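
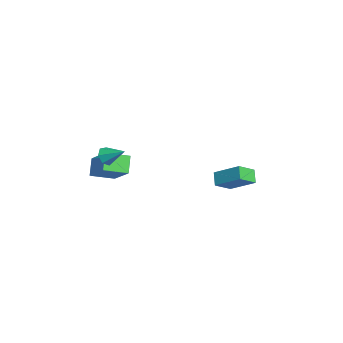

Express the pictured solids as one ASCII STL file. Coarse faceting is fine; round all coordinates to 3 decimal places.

solid 
facet normal -0.730 0.084 0.678
outer loop
vertex -3.486 1.889 -0.088
vertex -2.593 2.94 0.743
vertex -3.953 2.77 -0.7
endloop
endfacet
facet normal -0.555 -0.653 -0.516
outer loop
vertex -3.347 2.7 -1.263
vertex -3.486 1.889 -0.088
vertex -3.953 2.77 -0.7
endloop
endfacet
facet normal -0.730 0.083 0.678
outer loop
vertex -3.953 2.77 -0.7
vertex -2.593 2.94 0.743
vertex -3.061 3.821 0.131
endloop
endfacet
facet normal -0.399 0.753 -0.523
outer loop
vertex -3.061 3.821 0.131
vertex -3.347 2.7 -1.263
vertex -3.953 2.77 -0.7
endloop
endfacet
facet normal 0.399 -0.753 0.523
outer loop
vertex -3.486 1.889 -0.088
vertex -1.987 2.87 0.18
vertex -2.593 2.94 0.743
endloop
endfacet
facet normal -0.554 -0.653 -0.516
outer loop
vertex -2.879 1.819 -0.651
vertex -3.486 1.889 -0.088
vertex -3.347 2.7 -1.263
endloop
endfacet
facet normal 0.399 -0.753 0.524
outer loop
vertex -2.879 1.819 -0.651
vertex -1.987 2.87 0.18
vertex -3.486 1.889 -0.088
endloop
endfacet
facet normal 0.555 0.653 0.516
outer loop
vertex -2.593 2.94 0.743
vertex -1.987 2.87 0.18
vertex -3.061 3.821 0.131
endloop
endfacet
facet normal -0.399 0.753 -0.524
outer loop
vertex -2.454 3.751 -0.432
vertex -3.347 2.7 -1.263
vertex -3.061 3.821 0.131
endloop
endfacet
facet normal 0.554 0.653 0.517
outer loop
vertex -3.061 3.821 0.131
vertex -1.987 2.87 0.18
vertex -2.454 3.751 -0.432
endloop
endfacet
facet normal 0.730 -0.084 -0.678
outer loop
vertex -2.454 3.751 -0.432
vertex -2.879 1.819 -0.651
vertex -3.347 2.7 -1.263
endloop
endfacet
facet normal 0.730 -0.084 -0.678
outer loop
vertex -1.987 2.87 0.18
vertex -2.879 1.819 -0.651
vertex -2.454 3.751 -0.432
endloop
endfacet
facet normal -0.542 -0.674 -0.502
outer loop
vertex -0.643 -4.031 2.786
vertex -1.114 -3.781 2.959
vertex -0.813 -3.679 2.497
endloop
endfacet
facet normal 0.917 0.135 -0.375
outer loop
vertex -0.643 -4.031 2.786
vertex -0.813 -3.679 2.497
vertex -0.486 -2.999 3.541
endloop
endfacet
facet normal -0.542 -0.674 -0.502
outer loop
vertex -0.813 -3.679 2.497
vertex -1.114 -3.781 2.959
vertex -1.21 -3.404 2.556
endloop
endfacet
facet normal 0.401 0.705 -0.585
outer loop
vertex -0.813 -3.679 2.497
vertex -1.21 -3.404 2.556
vertex -0.486 -2.999 3.541
endloop
endfacet
facet normal -0.541 -0.675 -0.502
outer loop
vertex -1.21 -3.404 2.556
vertex -1.114 -3.781 2.959
vertex -1.534 -3.414 2.918
endloop
endfacet
facet normal -0.255 0.946 -0.202
outer loop
vertex -1.21 -3.404 2.556
vertex -1.534 -3.414 2.918
vertex -0.486 -2.999 3.541
endloop
endfacet
facet normal -0.541 -0.675 -0.502
outer loop
vertex -1.534 -3.414 2.918
vertex -1.114 -3.781 2.959
vertex -1.542 -3.7 3.311
endloop
endfacet
facet normal -0.555 0.678 0.482
outer loop
vertex -1.534 -3.414 2.918
vertex -1.542 -3.7 3.311
vertex -0.486 -2.999 3.541
endloop
endfacet
facet normal -0.541 -0.675 -0.502
outer loop
vertex -1.542 -3.7 3.311
vertex -1.114 -3.781 2.959
vertex -1.227 -4.047 3.438
endloop
endfacet
facet normal -0.275 0.100 0.956
outer loop
vertex -1.542 -3.7 3.311
vertex -1.227 -4.047 3.438
vertex -0.486 -2.999 3.541
endloop
endfacet
facet normal -0.542 -0.674 -0.502
outer loop
vertex -1.227 -4.047 3.438
vertex -1.114 -3.781 2.959
vertex -0.827 -4.195 3.205
endloop
endfacet
facet normal 0.372 -0.348 0.860
outer loop
vertex -1.227 -4.047 3.438
vertex -0.827 -4.195 3.205
vertex -0.486 -2.999 3.541
endloop
endfacet
facet normal -0.542 -0.674 -0.502
outer loop
vertex -0.827 -4.195 3.205
vertex -1.114 -3.781 2.959
vertex -0.643 -4.031 2.786
endloop
endfacet
facet normal 0.904 -0.333 0.267
outer loop
vertex -0.827 -4.195 3.205
vertex -0.643 -4.031 2.786
vertex -0.486 -2.999 3.541
endloop
endfacet
facet normal -0.639 0.197 0.744
outer loop
vertex -2.751 -3.58 2.283
vertex -2.815 -2.349 1.902
vertex -4.248 -4.02 1.114
endloop
endfacet
facet normal 0.050 -0.954 0.296
outer loop
vertex -3.565 -4.231 0.318
vertex -2.751 -3.58 2.283
vertex -4.248 -4.02 1.114
endloop
endfacet
facet normal -0.639 0.197 0.744
outer loop
vertex -4.248 -4.02 1.114
vertex -2.815 -2.349 1.902
vertex -4.313 -2.79 0.733
endloop
endfacet
facet normal -0.768 -0.226 -0.599
outer loop
vertex -4.313 -2.79 0.733
vertex -3.565 -4.231 0.318
vertex -4.248 -4.02 1.114
endloop
endfacet
facet normal 0.768 0.225 0.599
outer loop
vertex -2.751 -3.58 2.283
vertex -2.132 -2.56 1.106
vertex -2.815 -2.349 1.902
endloop
endfacet
facet normal 0.051 -0.954 0.295
outer loop
vertex -2.067 -3.79 1.487
vertex -2.751 -3.58 2.283
vertex -3.565 -4.231 0.318
endloop
endfacet
facet normal 0.767 0.226 0.600
outer loop
vertex -2.067 -3.79 1.487
vertex -2.132 -2.56 1.106
vertex -2.751 -3.58 2.283
endloop
endfacet
facet normal -0.050 0.954 -0.296
outer loop
vertex -2.815 -2.349 1.902
vertex -2.132 -2.56 1.106
vertex -4.313 -2.79 0.733
endloop
endfacet
facet normal -0.768 -0.226 -0.600
outer loop
vertex -3.629 -3.0 -0.063
vertex -3.565 -4.231 0.318
vertex -4.313 -2.79 0.733
endloop
endfacet
facet normal -0.050 0.954 -0.295
outer loop
vertex -4.313 -2.79 0.733
vertex -2.132 -2.56 1.106
vertex -3.629 -3.0 -0.063
endloop
endfacet
facet normal 0.639 -0.197 -0.744
outer loop
vertex -3.629 -3.0 -0.063
vertex -2.067 -3.79 1.487
vertex -3.565 -4.231 0.318
endloop
endfacet
facet normal 0.639 -0.197 -0.744
outer loop
vertex -2.132 -2.56 1.106
vertex -2.067 -3.79 1.487
vertex -3.629 -3.0 -0.063
endloop
endfacet

endsolid


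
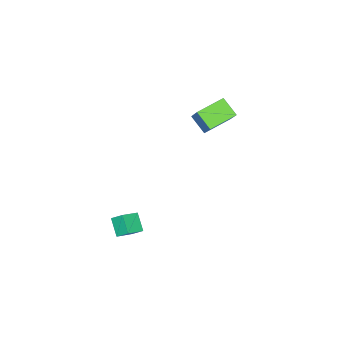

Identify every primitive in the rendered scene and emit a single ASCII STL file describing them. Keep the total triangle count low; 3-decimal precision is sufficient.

solid 
facet normal -0.831 0.307 -0.464
outer loop
vertex 1.403 -1.33 -3.463
vertex 2.138 -0.606 -4.301
vertex 1.458 -2.064 -4.048
endloop
endfacet
facet normal -0.553 -0.544 0.631
outer loop
vertex 2.622 -2.494 -3.399
vertex 1.403 -1.33 -3.463
vertex 1.458 -2.064 -4.048
endloop
endfacet
facet normal -0.831 0.307 -0.465
outer loop
vertex 1.458 -2.064 -4.048
vertex 2.138 -0.606 -4.301
vertex 2.194 -1.34 -4.886
endloop
endfacet
facet normal 0.059 -0.780 -0.623
outer loop
vertex 2.194 -1.34 -4.886
vertex 2.622 -2.494 -3.399
vertex 1.458 -2.064 -4.048
endloop
endfacet
facet normal -0.059 0.780 0.623
outer loop
vertex 1.403 -1.33 -3.463
vertex 3.302 -1.036 -3.652
vertex 2.138 -0.606 -4.301
endloop
endfacet
facet normal -0.553 -0.545 0.630
outer loop
vertex 2.566 -1.76 -2.814
vertex 1.403 -1.33 -3.463
vertex 2.622 -2.494 -3.399
endloop
endfacet
facet normal -0.059 0.780 0.623
outer loop
vertex 2.566 -1.76 -2.814
vertex 3.302 -1.036 -3.652
vertex 1.403 -1.33 -3.463
endloop
endfacet
facet normal 0.553 0.545 -0.631
outer loop
vertex 2.138 -0.606 -4.301
vertex 3.302 -1.036 -3.652
vertex 2.194 -1.34 -4.886
endloop
endfacet
facet normal 0.059 -0.780 -0.623
outer loop
vertex 3.357 -1.77 -4.237
vertex 2.622 -2.494 -3.399
vertex 2.194 -1.34 -4.886
endloop
endfacet
facet normal 0.553 0.544 -0.631
outer loop
vertex 2.194 -1.34 -4.886
vertex 3.302 -1.036 -3.652
vertex 3.357 -1.77 -4.237
endloop
endfacet
facet normal 0.831 -0.306 0.464
outer loop
vertex 3.357 -1.77 -4.237
vertex 2.566 -1.76 -2.814
vertex 2.622 -2.494 -3.399
endloop
endfacet
facet normal 0.831 -0.308 0.464
outer loop
vertex 3.302 -1.036 -3.652
vertex 2.566 -1.76 -2.814
vertex 3.357 -1.77 -4.237
endloop
endfacet
facet normal -0.808 0.534 0.249
outer loop
vertex -4.283 1.313 3.554
vertex -3.247 2.149 5.126
vertex -3.848 2.366 2.706
endloop
endfacet
facet normal -0.503 -0.406 -0.763
outer loop
vertex -2.313 1.351 2.234
vertex -4.283 1.313 3.554
vertex -3.848 2.366 2.706
endloop
endfacet
facet normal -0.808 0.534 0.249
outer loop
vertex -3.848 2.366 2.706
vertex -3.247 2.149 5.126
vertex -2.812 3.202 4.278
endloop
endfacet
facet normal 0.307 0.742 -0.597
outer loop
vertex -2.812 3.202 4.278
vertex -2.313 1.351 2.234
vertex -3.848 2.366 2.706
endloop
endfacet
facet normal -0.307 -0.742 0.597
outer loop
vertex -4.283 1.313 3.554
vertex -1.712 1.134 4.654
vertex -3.247 2.149 5.126
endloop
endfacet
facet normal -0.503 -0.406 -0.763
outer loop
vertex -2.748 0.298 3.082
vertex -4.283 1.313 3.554
vertex -2.313 1.351 2.234
endloop
endfacet
facet normal -0.307 -0.742 0.597
outer loop
vertex -2.748 0.298 3.082
vertex -1.712 1.134 4.654
vertex -4.283 1.313 3.554
endloop
endfacet
facet normal 0.503 0.406 0.763
outer loop
vertex -3.247 2.149 5.126
vertex -1.712 1.134 4.654
vertex -2.812 3.202 4.278
endloop
endfacet
facet normal 0.307 0.742 -0.597
outer loop
vertex -1.277 2.187 3.806
vertex -2.313 1.351 2.234
vertex -2.812 3.202 4.278
endloop
endfacet
facet normal 0.503 0.406 0.763
outer loop
vertex -2.812 3.202 4.278
vertex -1.712 1.134 4.654
vertex -1.277 2.187 3.806
endloop
endfacet
facet normal 0.808 -0.534 -0.249
outer loop
vertex -1.277 2.187 3.806
vertex -2.748 0.298 3.082
vertex -2.313 1.351 2.234
endloop
endfacet
facet normal 0.808 -0.534 -0.249
outer loop
vertex -1.712 1.134 4.654
vertex -2.748 0.298 3.082
vertex -1.277 2.187 3.806
endloop
endfacet

endsolid


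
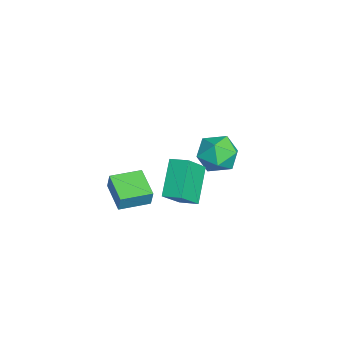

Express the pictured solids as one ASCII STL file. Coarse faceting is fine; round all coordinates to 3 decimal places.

solid 
facet normal -0.515 0.471 -0.716
outer loop
vertex 1.685 0.365 0.493
vertex 2.141 1.203 0.716
vertex 3.181 -0.085 -0.879
endloop
endfacet
facet normal -0.466 -0.855 -0.228
outer loop
vertex 4.119 -0.943 0.424
vertex 1.685 0.365 0.493
vertex 3.181 -0.085 -0.879
endloop
endfacet
facet normal -0.515 0.471 -0.716
outer loop
vertex 3.181 -0.085 -0.879
vertex 2.141 1.203 0.716
vertex 3.638 0.753 -0.656
endloop
endfacet
facet normal 0.719 -0.216 -0.660
outer loop
vertex 3.638 0.753 -0.656
vertex 4.119 -0.943 0.424
vertex 3.181 -0.085 -0.879
endloop
endfacet
facet normal -0.720 0.216 0.660
outer loop
vertex 1.685 0.365 0.493
vertex 3.079 0.345 2.019
vertex 2.141 1.203 0.716
endloop
endfacet
facet normal -0.466 -0.855 -0.228
outer loop
vertex 2.622 -0.493 1.796
vertex 1.685 0.365 0.493
vertex 4.119 -0.943 0.424
endloop
endfacet
facet normal -0.719 0.217 0.660
outer loop
vertex 2.622 -0.493 1.796
vertex 3.079 0.345 2.019
vertex 1.685 0.365 0.493
endloop
endfacet
facet normal 0.466 0.855 0.228
outer loop
vertex 2.141 1.203 0.716
vertex 3.079 0.345 2.019
vertex 3.638 0.753 -0.656
endloop
endfacet
facet normal 0.720 -0.216 -0.660
outer loop
vertex 4.575 -0.105 0.647
vertex 4.119 -0.943 0.424
vertex 3.638 0.753 -0.656
endloop
endfacet
facet normal 0.466 0.855 0.228
outer loop
vertex 3.638 0.753 -0.656
vertex 3.079 0.345 2.019
vertex 4.575 -0.105 0.647
endloop
endfacet
facet normal 0.515 -0.471 0.716
outer loop
vertex 4.575 -0.105 0.647
vertex 2.622 -0.493 1.796
vertex 4.119 -0.943 0.424
endloop
endfacet
facet normal 0.515 -0.471 0.716
outer loop
vertex 3.079 0.345 2.019
vertex 2.622 -0.493 1.796
vertex 4.575 -0.105 0.647
endloop
endfacet
facet normal -0.139 0.892 0.430
outer loop
vertex -2.584 3.198 -2.069
vertex -2.66 2.664 -0.987
vertex -1.587 3.033 -1.405
endloop
endfacet
facet normal 0.262 0.952 -0.157
outer loop
vertex -2.584 3.198 -2.069
vertex -1.587 3.033 -1.405
vertex -1.56 2.829 -2.596
endloop
endfacet
facet normal -0.113 0.698 -0.707
outer loop
vertex -2.584 3.198 -2.069
vertex -1.56 2.829 -2.596
vertex -2.616 2.335 -2.915
endloop
endfacet
facet normal -0.747 0.480 -0.461
outer loop
vertex -2.584 3.198 -2.069
vertex -2.616 2.335 -2.915
vertex -3.296 2.233 -1.92
endloop
endfacet
facet normal -0.762 0.600 0.243
outer loop
vertex -2.584 3.198 -2.069
vertex -3.296 2.233 -1.92
vertex -2.66 2.664 -0.987
endloop
endfacet
facet normal 0.839 0.539 -0.073
outer loop
vertex -1.56 2.829 -2.596
vertex -1.587 3.033 -1.405
vertex -1.004 2.067 -1.84
endloop
endfacet
facet normal 0.189 0.442 0.877
outer loop
vertex -1.587 3.033 -1.405
vertex -2.66 2.664 -0.987
vertex -1.684 1.965 -0.845
endloop
endfacet
facet normal -0.819 -0.030 0.572
outer loop
vertex -2.66 2.664 -0.987
vertex -3.296 2.233 -1.92
vertex -2.74 1.471 -1.164
endloop
endfacet
facet normal -0.794 -0.224 -0.565
outer loop
vertex -3.296 2.233 -1.92
vertex -2.616 2.335 -2.915
vertex -2.713 1.267 -2.355
endloop
endfacet
facet normal 0.232 0.128 -0.964
outer loop
vertex -2.616 2.335 -2.915
vertex -1.56 2.829 -2.596
vertex -1.64 1.636 -2.773
endloop
endfacet
facet normal 0.747 -0.480 0.461
outer loop
vertex -1.716 1.102 -1.691
vertex -1.004 2.067 -1.84
vertex -1.684 1.965 -0.845
endloop
endfacet
facet normal 0.113 -0.698 0.707
outer loop
vertex -1.716 1.102 -1.691
vertex -1.684 1.965 -0.845
vertex -2.74 1.471 -1.164
endloop
endfacet
facet normal -0.262 -0.952 0.157
outer loop
vertex -1.716 1.102 -1.691
vertex -2.74 1.471 -1.164
vertex -2.713 1.267 -2.355
endloop
endfacet
facet normal 0.139 -0.892 -0.430
outer loop
vertex -1.716 1.102 -1.691
vertex -2.713 1.267 -2.355
vertex -1.64 1.636 -2.773
endloop
endfacet
facet normal 0.762 -0.600 -0.243
outer loop
vertex -1.716 1.102 -1.691
vertex -1.64 1.636 -2.773
vertex -1.004 2.067 -1.84
endloop
endfacet
facet normal 0.794 0.224 0.565
outer loop
vertex -1.684 1.965 -0.845
vertex -1.004 2.067 -1.84
vertex -1.587 3.033 -1.405
endloop
endfacet
facet normal -0.232 -0.128 0.964
outer loop
vertex -2.74 1.471 -1.164
vertex -1.684 1.965 -0.845
vertex -2.66 2.664 -0.987
endloop
endfacet
facet normal -0.839 -0.539 0.073
outer loop
vertex -2.713 1.267 -2.355
vertex -2.74 1.471 -1.164
vertex -3.296 2.233 -1.92
endloop
endfacet
facet normal -0.189 -0.442 -0.877
outer loop
vertex -1.64 1.636 -2.773
vertex -2.713 1.267 -2.355
vertex -2.616 2.335 -2.915
endloop
endfacet
facet normal 0.819 0.030 -0.572
outer loop
vertex -1.004 2.067 -1.84
vertex -1.64 1.636 -2.773
vertex -1.56 2.829 -2.596
endloop
endfacet
facet normal -0.922 -0.268 0.279
outer loop
vertex 1.27 -3.206 -0.399
vertex 0.811 -1.674 -0.447
vertex 1.019 -3.311 -1.33
endloop
endfacet
facet normal 0.288 -0.957 0.030
outer loop
vertex 2.549 -2.866 -1.793
vertex 1.27 -3.206 -0.399
vertex 1.019 -3.311 -1.33
endloop
endfacet
facet normal -0.922 -0.268 0.280
outer loop
vertex 1.019 -3.311 -1.33
vertex 0.811 -1.674 -0.447
vertex 0.559 -1.779 -1.378
endloop
endfacet
facet normal -0.259 -0.108 -0.960
outer loop
vertex 0.559 -1.779 -1.378
vertex 2.549 -2.866 -1.793
vertex 1.019 -3.311 -1.33
endloop
endfacet
facet normal 0.259 0.108 0.960
outer loop
vertex 1.27 -3.206 -0.399
vertex 2.341 -1.229 -0.91
vertex 0.811 -1.674 -0.447
endloop
endfacet
facet normal 0.287 -0.957 0.030
outer loop
vertex 2.801 -2.761 -0.862
vertex 1.27 -3.206 -0.399
vertex 2.549 -2.866 -1.793
endloop
endfacet
facet normal 0.259 0.108 0.960
outer loop
vertex 2.801 -2.761 -0.862
vertex 2.341 -1.229 -0.91
vertex 1.27 -3.206 -0.399
endloop
endfacet
facet normal -0.288 0.957 -0.030
outer loop
vertex 0.811 -1.674 -0.447
vertex 2.341 -1.229 -0.91
vertex 0.559 -1.779 -1.378
endloop
endfacet
facet normal -0.259 -0.108 -0.960
outer loop
vertex 2.09 -1.334 -1.841
vertex 2.549 -2.866 -1.793
vertex 0.559 -1.779 -1.378
endloop
endfacet
facet normal -0.287 0.957 -0.030
outer loop
vertex 0.559 -1.779 -1.378
vertex 2.341 -1.229 -0.91
vertex 2.09 -1.334 -1.841
endloop
endfacet
facet normal 0.922 0.267 -0.280
outer loop
vertex 2.09 -1.334 -1.841
vertex 2.801 -2.761 -0.862
vertex 2.549 -2.866 -1.793
endloop
endfacet
facet normal 0.922 0.268 -0.279
outer loop
vertex 2.341 -1.229 -0.91
vertex 2.801 -2.761 -0.862
vertex 2.09 -1.334 -1.841
endloop
endfacet

endsolid


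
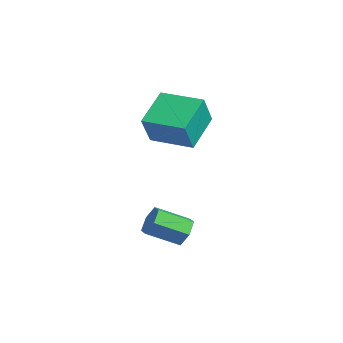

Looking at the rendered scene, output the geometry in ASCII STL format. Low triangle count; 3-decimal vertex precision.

solid 
facet normal 0.201 0.866 -0.458
outer loop
vertex 2.982 -1.358 -2.296
vertex 2.459 -0.978 -1.807
vertex 3.238 -1.046 -1.594
endloop
endfacet
facet normal 0.927 -0.319 -0.196
outer loop
vertex 2.982 -1.358 -2.296
vertex 3.238 -1.046 -1.594
vertex 2.643 -2.821 -1.521
endloop
endfacet
facet normal 0.927 -0.319 -0.196
outer loop
vertex 2.643 -2.821 -1.521
vertex 3.238 -1.046 -1.594
vertex 2.899 -2.509 -0.819
endloop
endfacet
facet normal -0.201 -0.866 0.458
outer loop
vertex 2.643 -2.821 -1.521
vertex 2.899 -2.509 -0.819
vertex 2.121 -2.442 -1.033
endloop
endfacet
facet normal 0.201 0.865 -0.459
outer loop
vertex 3.238 -1.046 -1.594
vertex 2.459 -0.978 -1.807
vertex 2.716 -0.666 -1.106
endloop
endfacet
facet normal 0.737 0.175 0.653
outer loop
vertex 3.238 -1.046 -1.594
vertex 2.716 -0.666 -1.106
vertex 2.899 -2.509 -0.819
endloop
endfacet
facet normal 0.737 0.175 0.653
outer loop
vertex 2.899 -2.509 -0.819
vertex 2.716 -0.666 -1.106
vertex 2.377 -2.129 -0.331
endloop
endfacet
facet normal -0.201 -0.865 0.459
outer loop
vertex 2.899 -2.509 -0.819
vertex 2.377 -2.129 -0.331
vertex 2.121 -2.442 -1.033
endloop
endfacet
facet normal 0.200 0.866 -0.459
outer loop
vertex 2.716 -0.666 -1.106
vertex 2.459 -0.978 -1.807
vertex 1.937 -0.599 -1.319
endloop
endfacet
facet normal -0.190 0.494 0.849
outer loop
vertex 2.716 -0.666 -1.106
vertex 1.937 -0.599 -1.319
vertex 2.377 -2.129 -0.331
endloop
endfacet
facet normal -0.190 0.494 0.849
outer loop
vertex 2.377 -2.129 -0.331
vertex 1.937 -0.599 -1.319
vertex 1.598 -2.062 -0.544
endloop
endfacet
facet normal -0.200 -0.866 0.459
outer loop
vertex 2.377 -2.129 -0.331
vertex 1.598 -2.062 -0.544
vertex 2.121 -2.442 -1.033
endloop
endfacet
facet normal 0.201 0.866 -0.458
outer loop
vertex 1.937 -0.599 -1.319
vertex 2.459 -0.978 -1.807
vertex 1.681 -0.911 -2.021
endloop
endfacet
facet normal -0.927 0.319 0.196
outer loop
vertex 1.937 -0.599 -1.319
vertex 1.681 -0.911 -2.021
vertex 1.598 -2.062 -0.544
endloop
endfacet
facet normal -0.927 0.319 0.196
outer loop
vertex 1.598 -2.062 -0.544
vertex 1.681 -0.911 -2.021
vertex 1.342 -2.374 -1.246
endloop
endfacet
facet normal -0.201 -0.866 0.458
outer loop
vertex 1.598 -2.062 -0.544
vertex 1.342 -2.374 -1.246
vertex 2.121 -2.442 -1.033
endloop
endfacet
facet normal 0.201 0.865 -0.459
outer loop
vertex 1.681 -0.911 -2.021
vertex 2.459 -0.978 -1.807
vertex 2.203 -1.291 -2.509
endloop
endfacet
facet normal -0.737 -0.175 -0.653
outer loop
vertex 1.681 -0.911 -2.021
vertex 2.203 -1.291 -2.509
vertex 1.342 -2.374 -1.246
endloop
endfacet
facet normal -0.737 -0.175 -0.653
outer loop
vertex 1.342 -2.374 -1.246
vertex 2.203 -1.291 -2.509
vertex 1.864 -2.754 -1.734
endloop
endfacet
facet normal -0.201 -0.865 0.459
outer loop
vertex 1.342 -2.374 -1.246
vertex 1.864 -2.754 -1.734
vertex 2.121 -2.442 -1.033
endloop
endfacet
facet normal 0.200 0.866 -0.459
outer loop
vertex 2.203 -1.291 -2.509
vertex 2.459 -0.978 -1.807
vertex 2.982 -1.358 -2.296
endloop
endfacet
facet normal 0.190 -0.494 -0.849
outer loop
vertex 2.203 -1.291 -2.509
vertex 2.982 -1.358 -2.296
vertex 1.864 -2.754 -1.734
endloop
endfacet
facet normal 0.190 -0.494 -0.849
outer loop
vertex 1.864 -2.754 -1.734
vertex 2.982 -1.358 -2.296
vertex 2.643 -2.821 -1.521
endloop
endfacet
facet normal -0.200 -0.866 0.459
outer loop
vertex 1.864 -2.754 -1.734
vertex 2.643 -2.821 -1.521
vertex 2.121 -2.442 -1.033
endloop
endfacet
facet normal -0.703 -0.711 0.028
outer loop
vertex -1.903 -0.678 4.78
vertex -2.584 -0.064 3.266
vertex -0.646 -1.963 3.694
endloop
endfacet
facet normal 0.385 -0.346 0.855
outer loop
vertex 0.844 -0.456 3.634
vertex -1.903 -0.678 4.78
vertex -0.646 -1.963 3.694
endloop
endfacet
facet normal -0.703 -0.711 0.028
outer loop
vertex -0.646 -1.963 3.694
vertex -2.584 -0.064 3.266
vertex -1.327 -1.349 2.18
endloop
endfacet
facet normal 0.598 -0.612 -0.517
outer loop
vertex -1.327 -1.349 2.18
vertex 0.844 -0.456 3.634
vertex -0.646 -1.963 3.694
endloop
endfacet
facet normal -0.598 0.612 0.517
outer loop
vertex -1.903 -0.678 4.78
vertex -1.094 1.443 3.206
vertex -2.584 -0.064 3.266
endloop
endfacet
facet normal 0.385 -0.346 0.855
outer loop
vertex -0.413 0.829 4.72
vertex -1.903 -0.678 4.78
vertex 0.844 -0.456 3.634
endloop
endfacet
facet normal -0.598 0.612 0.517
outer loop
vertex -0.413 0.829 4.72
vertex -1.094 1.443 3.206
vertex -1.903 -0.678 4.78
endloop
endfacet
facet normal -0.385 0.346 -0.855
outer loop
vertex -2.584 -0.064 3.266
vertex -1.094 1.443 3.206
vertex -1.327 -1.349 2.18
endloop
endfacet
facet normal 0.598 -0.612 -0.517
outer loop
vertex 0.163 0.158 2.12
vertex 0.844 -0.456 3.634
vertex -1.327 -1.349 2.18
endloop
endfacet
facet normal -0.385 0.346 -0.855
outer loop
vertex -1.327 -1.349 2.18
vertex -1.094 1.443 3.206
vertex 0.163 0.158 2.12
endloop
endfacet
facet normal 0.703 0.711 -0.028
outer loop
vertex 0.163 0.158 2.12
vertex -0.413 0.829 4.72
vertex 0.844 -0.456 3.634
endloop
endfacet
facet normal 0.703 0.711 -0.028
outer loop
vertex -1.094 1.443 3.206
vertex -0.413 0.829 4.72
vertex 0.163 0.158 2.12
endloop
endfacet

endsolid


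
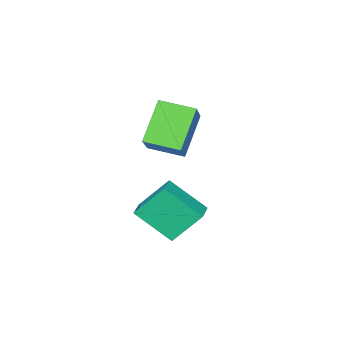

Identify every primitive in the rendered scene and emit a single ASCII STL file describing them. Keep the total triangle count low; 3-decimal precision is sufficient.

solid 
facet normal -0.651 -0.210 0.730
outer loop
vertex 0.239 -1.13 4.987
vertex -0.343 -0.031 4.785
vertex -0.69 -1.809 3.963
endloop
endfacet
facet normal 0.462 -0.873 0.160
outer loop
vertex 0.423 -1.449 2.715
vertex 0.239 -1.13 4.987
vertex -0.69 -1.809 3.963
endloop
endfacet
facet normal -0.651 -0.210 0.729
outer loop
vertex -0.69 -1.809 3.963
vertex -0.343 -0.031 4.785
vertex -1.271 -0.71 3.761
endloop
endfacet
facet normal -0.603 -0.441 -0.665
outer loop
vertex -1.271 -0.71 3.761
vertex 0.423 -1.449 2.715
vertex -0.69 -1.809 3.963
endloop
endfacet
facet normal 0.603 0.441 0.665
outer loop
vertex 0.239 -1.13 4.987
vertex 0.77 0.329 3.537
vertex -0.343 -0.031 4.785
endloop
endfacet
facet normal 0.462 -0.872 0.160
outer loop
vertex 1.351 -0.77 3.739
vertex 0.239 -1.13 4.987
vertex 0.423 -1.449 2.715
endloop
endfacet
facet normal 0.603 0.441 0.665
outer loop
vertex 1.351 -0.77 3.739
vertex 0.77 0.329 3.537
vertex 0.239 -1.13 4.987
endloop
endfacet
facet normal -0.462 0.872 -0.160
outer loop
vertex -0.343 -0.031 4.785
vertex 0.77 0.329 3.537
vertex -1.271 -0.71 3.761
endloop
endfacet
facet normal -0.603 -0.441 -0.665
outer loop
vertex -0.159 -0.35 2.513
vertex 0.423 -1.449 2.715
vertex -1.271 -0.71 3.761
endloop
endfacet
facet normal -0.462 0.873 -0.160
outer loop
vertex -1.271 -0.71 3.761
vertex 0.77 0.329 3.537
vertex -0.159 -0.35 2.513
endloop
endfacet
facet normal 0.651 0.211 -0.729
outer loop
vertex -0.159 -0.35 2.513
vertex 1.351 -0.77 3.739
vertex 0.423 -1.449 2.715
endloop
endfacet
facet normal 0.651 0.210 -0.730
outer loop
vertex 0.77 0.329 3.537
vertex 1.351 -0.77 3.739
vertex -0.159 -0.35 2.513
endloop
endfacet
facet normal -0.453 0.465 0.761
outer loop
vertex 0.678 -0.25 1.843
vertex 1.361 0.179 1.988
vertex 0.163 0.914 0.825
endloop
endfacet
facet normal -0.833 -0.524 -0.177
outer loop
vertex 0.839 0.221 -0.308
vertex 0.678 -0.25 1.843
vertex 0.163 0.914 0.825
endloop
endfacet
facet normal -0.453 0.465 0.761
outer loop
vertex 0.163 0.914 0.825
vertex 1.361 0.179 1.988
vertex 0.847 1.343 0.97
endloop
endfacet
facet normal -0.315 0.714 -0.625
outer loop
vertex 0.847 1.343 0.97
vertex 0.839 0.221 -0.308
vertex 0.163 0.914 0.825
endloop
endfacet
facet normal 0.316 -0.714 0.625
outer loop
vertex 0.678 -0.25 1.843
vertex 2.037 -0.514 0.855
vertex 1.361 0.179 1.988
endloop
endfacet
facet normal -0.834 -0.523 -0.177
outer loop
vertex 1.353 -0.943 0.71
vertex 0.678 -0.25 1.843
vertex 0.839 0.221 -0.308
endloop
endfacet
facet normal 0.315 -0.714 0.625
outer loop
vertex 1.353 -0.943 0.71
vertex 2.037 -0.514 0.855
vertex 0.678 -0.25 1.843
endloop
endfacet
facet normal 0.834 0.523 0.177
outer loop
vertex 1.361 0.179 1.988
vertex 2.037 -0.514 0.855
vertex 0.847 1.343 0.97
endloop
endfacet
facet normal -0.316 0.714 -0.625
outer loop
vertex 1.522 0.65 -0.163
vertex 0.839 0.221 -0.308
vertex 0.847 1.343 0.97
endloop
endfacet
facet normal 0.834 0.523 0.177
outer loop
vertex 0.847 1.343 0.97
vertex 2.037 -0.514 0.855
vertex 1.522 0.65 -0.163
endloop
endfacet
facet normal 0.453 -0.465 -0.760
outer loop
vertex 1.522 0.65 -0.163
vertex 1.353 -0.943 0.71
vertex 0.839 0.221 -0.308
endloop
endfacet
facet normal 0.453 -0.465 -0.761
outer loop
vertex 2.037 -0.514 0.855
vertex 1.353 -0.943 0.71
vertex 1.522 0.65 -0.163
endloop
endfacet

endsolid


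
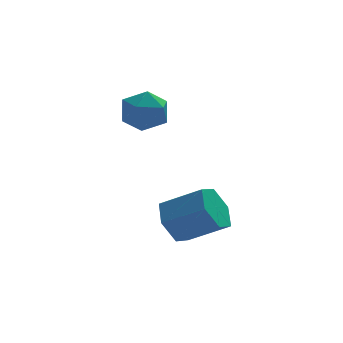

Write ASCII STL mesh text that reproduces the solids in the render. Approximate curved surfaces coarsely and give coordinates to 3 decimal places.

solid 
facet normal -0.778 0.377 -0.502
outer loop
vertex -1.89 -2.349 -2.606
vertex -2.346 -2.187 -1.777
vertex -1.777 -1.511 -2.151
endloop
endfacet
facet normal 0.617 0.310 -0.723
outer loop
vertex -1.89 -2.349 -2.606
vertex -1.777 -1.511 -2.151
vertex -0.598 -2.975 -1.772
endloop
endfacet
facet normal 0.617 0.309 -0.724
outer loop
vertex -0.598 -2.975 -1.772
vertex -1.777 -1.511 -2.151
vertex -0.485 -2.137 -1.318
endloop
endfacet
facet normal 0.779 -0.377 0.502
outer loop
vertex -0.598 -2.975 -1.772
vertex -0.485 -2.137 -1.318
vertex -1.054 -2.813 -0.943
endloop
endfacet
facet normal -0.778 0.377 -0.502
outer loop
vertex -1.777 -1.511 -2.151
vertex -2.346 -2.187 -1.777
vertex -2.233 -1.349 -1.323
endloop
endfacet
facet normal 0.410 0.911 0.048
outer loop
vertex -1.777 -1.511 -2.151
vertex -2.233 -1.349 -1.323
vertex -0.485 -2.137 -1.318
endloop
endfacet
facet normal 0.410 0.911 0.048
outer loop
vertex -0.485 -2.137 -1.318
vertex -2.233 -1.349 -1.323
vertex -0.941 -1.975 -0.489
endloop
endfacet
facet normal 0.779 -0.377 0.502
outer loop
vertex -0.485 -2.137 -1.318
vertex -0.941 -1.975 -0.489
vertex -1.054 -2.813 -0.943
endloop
endfacet
facet normal -0.779 0.377 -0.502
outer loop
vertex -2.233 -1.349 -1.323
vertex -2.346 -2.187 -1.777
vertex -2.802 -2.025 -0.948
endloop
endfacet
facet normal -0.206 0.602 0.772
outer loop
vertex -2.233 -1.349 -1.323
vertex -2.802 -2.025 -0.948
vertex -0.941 -1.975 -0.489
endloop
endfacet
facet normal -0.206 0.602 0.772
outer loop
vertex -0.941 -1.975 -0.489
vertex -2.802 -2.025 -0.948
vertex -1.51 -2.651 -0.114
endloop
endfacet
facet normal 0.779 -0.377 0.502
outer loop
vertex -0.941 -1.975 -0.489
vertex -1.51 -2.651 -0.114
vertex -1.054 -2.813 -0.943
endloop
endfacet
facet normal -0.779 0.377 -0.502
outer loop
vertex -2.802 -2.025 -0.948
vertex -2.346 -2.187 -1.777
vertex -2.915 -2.863 -1.402
endloop
endfacet
facet normal -0.617 -0.309 0.724
outer loop
vertex -2.802 -2.025 -0.948
vertex -2.915 -2.863 -1.402
vertex -1.51 -2.651 -0.114
endloop
endfacet
facet normal -0.617 -0.310 0.724
outer loop
vertex -1.51 -2.651 -0.114
vertex -2.915 -2.863 -1.402
vertex -1.623 -3.489 -0.569
endloop
endfacet
facet normal 0.778 -0.377 0.502
outer loop
vertex -1.51 -2.651 -0.114
vertex -1.623 -3.489 -0.569
vertex -1.054 -2.813 -0.943
endloop
endfacet
facet normal -0.779 0.377 -0.502
outer loop
vertex -2.915 -2.863 -1.402
vertex -2.346 -2.187 -1.777
vertex -2.459 -3.025 -2.231
endloop
endfacet
facet normal -0.410 -0.911 -0.048
outer loop
vertex -2.915 -2.863 -1.402
vertex -2.459 -3.025 -2.231
vertex -1.623 -3.489 -0.569
endloop
endfacet
facet normal -0.410 -0.911 -0.048
outer loop
vertex -1.623 -3.489 -0.569
vertex -2.459 -3.025 -2.231
vertex -1.167 -3.651 -1.397
endloop
endfacet
facet normal 0.778 -0.377 0.502
outer loop
vertex -1.623 -3.489 -0.569
vertex -1.167 -3.651 -1.397
vertex -1.054 -2.813 -0.943
endloop
endfacet
facet normal -0.779 0.377 -0.502
outer loop
vertex -2.459 -3.025 -2.231
vertex -2.346 -2.187 -1.777
vertex -1.89 -2.349 -2.606
endloop
endfacet
facet normal 0.206 -0.602 -0.772
outer loop
vertex -2.459 -3.025 -2.231
vertex -1.89 -2.349 -2.606
vertex -1.167 -3.651 -1.397
endloop
endfacet
facet normal 0.206 -0.602 -0.772
outer loop
vertex -1.167 -3.651 -1.397
vertex -1.89 -2.349 -2.606
vertex -0.598 -2.975 -1.772
endloop
endfacet
facet normal 0.779 -0.377 0.502
outer loop
vertex -1.167 -3.651 -1.397
vertex -0.598 -2.975 -1.772
vertex -1.054 -2.813 -0.943
endloop
endfacet
facet normal -0.524 0.826 0.207
outer loop
vertex -3.168 1.489 1.705
vertex -3.367 1.145 2.575
vertex -2.583 1.677 2.438
endloop
endfacet
facet normal 0.004 0.968 -0.252
outer loop
vertex -3.168 1.489 1.705
vertex -2.583 1.677 2.438
vertex -2.22 1.453 1.582
endloop
endfacet
facet normal -0.086 0.556 -0.827
outer loop
vertex -3.168 1.489 1.705
vertex -2.22 1.453 1.582
vertex -2.779 0.783 1.19
endloop
endfacet
facet normal -0.670 0.159 -0.725
outer loop
vertex -3.168 1.489 1.705
vertex -2.779 0.783 1.19
vertex -3.488 0.593 1.804
endloop
endfacet
facet normal -0.941 0.327 -0.086
outer loop
vertex -3.168 1.489 1.705
vertex -3.488 0.593 1.804
vertex -3.367 1.145 2.575
endloop
endfacet
facet normal 0.620 0.783 0.058
outer loop
vertex -2.22 1.453 1.582
vertex -2.583 1.677 2.438
vertex -1.832 1.087 2.376
endloop
endfacet
facet normal -0.236 0.553 0.799
outer loop
vertex -2.583 1.677 2.438
vertex -3.367 1.145 2.575
vertex -2.541 0.897 2.99
endloop
endfacet
facet normal -0.910 -0.256 0.326
outer loop
vertex -3.367 1.145 2.575
vertex -3.488 0.593 1.804
vertex -3.1 0.227 2.598
endloop
endfacet
facet normal -0.472 -0.526 -0.708
outer loop
vertex -3.488 0.593 1.804
vertex -2.779 0.783 1.19
vertex -2.737 0.003 1.742
endloop
endfacet
facet normal 0.473 0.116 -0.873
outer loop
vertex -2.779 0.783 1.19
vertex -2.22 1.453 1.582
vertex -1.953 0.535 1.605
endloop
endfacet
facet normal 0.670 -0.159 0.725
outer loop
vertex -2.152 0.191 2.475
vertex -1.832 1.087 2.376
vertex -2.541 0.897 2.99
endloop
endfacet
facet normal 0.086 -0.556 0.827
outer loop
vertex -2.152 0.191 2.475
vertex -2.541 0.897 2.99
vertex -3.1 0.227 2.598
endloop
endfacet
facet normal -0.004 -0.968 0.252
outer loop
vertex -2.152 0.191 2.475
vertex -3.1 0.227 2.598
vertex -2.737 0.003 1.742
endloop
endfacet
facet normal 0.524 -0.826 -0.207
outer loop
vertex -2.152 0.191 2.475
vertex -2.737 0.003 1.742
vertex -1.953 0.535 1.605
endloop
endfacet
facet normal 0.941 -0.327 0.086
outer loop
vertex -2.152 0.191 2.475
vertex -1.953 0.535 1.605
vertex -1.832 1.087 2.376
endloop
endfacet
facet normal 0.472 0.526 0.708
outer loop
vertex -2.541 0.897 2.99
vertex -1.832 1.087 2.376
vertex -2.583 1.677 2.438
endloop
endfacet
facet normal -0.473 -0.116 0.873
outer loop
vertex -3.1 0.227 2.598
vertex -2.541 0.897 2.99
vertex -3.367 1.145 2.575
endloop
endfacet
facet normal -0.620 -0.783 -0.058
outer loop
vertex -2.737 0.003 1.742
vertex -3.1 0.227 2.598
vertex -3.488 0.593 1.804
endloop
endfacet
facet normal 0.236 -0.553 -0.799
outer loop
vertex -1.953 0.535 1.605
vertex -2.737 0.003 1.742
vertex -2.779 0.783 1.19
endloop
endfacet
facet normal 0.910 0.256 -0.326
outer loop
vertex -1.832 1.087 2.376
vertex -1.953 0.535 1.605
vertex -2.22 1.453 1.582
endloop
endfacet

endsolid


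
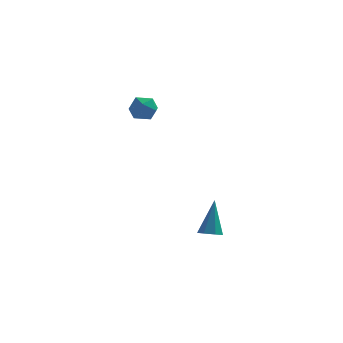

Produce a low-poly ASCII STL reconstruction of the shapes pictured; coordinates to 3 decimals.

solid 
facet normal 0.058 -0.212 0.976
outer loop
vertex -3.758 2.51 3.938
vertex -3.391 1.879 3.779
vertex -3.012 2.512 3.894
endloop
endfacet
facet normal 0.050 0.493 0.868
outer loop
vertex -3.758 2.51 3.938
vertex -3.012 2.512 3.894
vertex -3.405 3.073 3.598
endloop
endfacet
facet normal -0.549 0.657 0.517
outer loop
vertex -3.758 2.51 3.938
vertex -3.405 3.073 3.598
vertex -4.027 2.787 3.3
endloop
endfacet
facet normal -0.912 0.051 0.407
outer loop
vertex -3.758 2.51 3.938
vertex -4.027 2.787 3.3
vertex -4.019 2.049 3.411
endloop
endfacet
facet normal -0.536 -0.486 0.690
outer loop
vertex -3.758 2.51 3.938
vertex -4.019 2.049 3.411
vertex -3.391 1.879 3.779
endloop
endfacet
facet normal 0.603 0.659 0.450
outer loop
vertex -3.405 3.073 3.598
vertex -3.012 2.512 3.894
vertex -2.821 2.791 3.229
endloop
endfacet
facet normal 0.617 -0.482 0.621
outer loop
vertex -3.012 2.512 3.894
vertex -3.391 1.879 3.779
vertex -2.813 2.053 3.34
endloop
endfacet
facet normal -0.345 -0.925 0.161
outer loop
vertex -3.391 1.879 3.779
vertex -4.019 2.049 3.411
vertex -3.435 1.767 3.042
endloop
endfacet
facet normal -0.953 -0.055 -0.297
outer loop
vertex -4.019 2.049 3.411
vertex -4.027 2.787 3.3
vertex -3.828 2.328 2.746
endloop
endfacet
facet normal -0.368 0.922 -0.118
outer loop
vertex -4.027 2.787 3.3
vertex -3.405 3.073 3.598
vertex -3.449 2.961 2.861
endloop
endfacet
facet normal 0.912 -0.051 -0.407
outer loop
vertex -3.082 2.33 2.702
vertex -2.821 2.791 3.229
vertex -2.813 2.053 3.34
endloop
endfacet
facet normal 0.549 -0.657 -0.517
outer loop
vertex -3.082 2.33 2.702
vertex -2.813 2.053 3.34
vertex -3.435 1.767 3.042
endloop
endfacet
facet normal -0.050 -0.493 -0.868
outer loop
vertex -3.082 2.33 2.702
vertex -3.435 1.767 3.042
vertex -3.828 2.328 2.746
endloop
endfacet
facet normal -0.058 0.212 -0.976
outer loop
vertex -3.082 2.33 2.702
vertex -3.828 2.328 2.746
vertex -3.449 2.961 2.861
endloop
endfacet
facet normal 0.536 0.486 -0.690
outer loop
vertex -3.082 2.33 2.702
vertex -3.449 2.961 2.861
vertex -2.821 2.791 3.229
endloop
endfacet
facet normal 0.953 0.055 0.297
outer loop
vertex -2.813 2.053 3.34
vertex -2.821 2.791 3.229
vertex -3.012 2.512 3.894
endloop
endfacet
facet normal 0.368 -0.922 0.118
outer loop
vertex -3.435 1.767 3.042
vertex -2.813 2.053 3.34
vertex -3.391 1.879 3.779
endloop
endfacet
facet normal -0.603 -0.659 -0.450
outer loop
vertex -3.828 2.328 2.746
vertex -3.435 1.767 3.042
vertex -4.019 2.049 3.411
endloop
endfacet
facet normal -0.617 0.482 -0.621
outer loop
vertex -3.449 2.961 2.861
vertex -3.828 2.328 2.746
vertex -4.027 2.787 3.3
endloop
endfacet
facet normal 0.345 0.925 -0.161
outer loop
vertex -2.821 2.791 3.229
vertex -3.449 2.961 2.861
vertex -3.405 3.073 3.598
endloop
endfacet
facet normal -0.069 -0.434 -0.898
outer loop
vertex 0.168 0.193 -3.303
vertex -0.274 -0.116 -3.12
vertex -0.277 0.398 -3.368
endloop
endfacet
facet normal 0.433 0.886 -0.166
outer loop
vertex 0.168 0.193 -3.303
vertex -0.277 0.398 -3.368
vertex -0.146 0.696 -1.44
endloop
endfacet
facet normal -0.069 -0.434 -0.898
outer loop
vertex -0.277 0.398 -3.368
vertex -0.274 -0.116 -3.12
vertex -0.721 0.216 -3.246
endloop
endfacet
facet normal -0.403 0.908 -0.113
outer loop
vertex -0.277 0.398 -3.368
vertex -0.721 0.216 -3.246
vertex -0.146 0.696 -1.44
endloop
endfacet
facet normal -0.069 -0.434 -0.898
outer loop
vertex -0.721 0.216 -3.246
vertex -0.274 -0.116 -3.12
vertex -0.828 -0.216 -3.029
endloop
endfacet
facet normal -0.921 0.331 0.205
outer loop
vertex -0.721 0.216 -3.246
vertex -0.828 -0.216 -3.029
vertex -0.146 0.696 -1.44
endloop
endfacet
facet normal -0.069 -0.434 -0.898
outer loop
vertex -0.828 -0.216 -3.029
vertex -0.274 -0.116 -3.12
vertex -0.518 -0.572 -2.881
endloop
endfacet
facet normal -0.730 -0.408 0.548
outer loop
vertex -0.828 -0.216 -3.029
vertex -0.518 -0.572 -2.881
vertex -0.146 0.696 -1.44
endloop
endfacet
facet normal -0.069 -0.434 -0.898
outer loop
vertex -0.518 -0.572 -2.881
vertex -0.274 -0.116 -3.12
vertex -0.025 -0.584 -2.913
endloop
endfacet
facet normal 0.024 -0.754 0.657
outer loop
vertex -0.518 -0.572 -2.881
vertex -0.025 -0.584 -2.913
vertex -0.146 0.696 -1.44
endloop
endfacet
facet normal -0.069 -0.434 -0.898
outer loop
vertex -0.025 -0.584 -2.913
vertex -0.274 -0.116 -3.12
vertex 0.281 -0.244 -3.101
endloop
endfacet
facet normal 0.773 -0.446 0.451
outer loop
vertex -0.025 -0.584 -2.913
vertex 0.281 -0.244 -3.101
vertex -0.146 0.696 -1.44
endloop
endfacet
facet normal -0.069 -0.433 -0.899
outer loop
vertex 0.281 -0.244 -3.101
vertex -0.274 -0.116 -3.12
vertex 0.168 0.193 -3.303
endloop
endfacet
facet normal 0.955 0.286 0.084
outer loop
vertex 0.281 -0.244 -3.101
vertex 0.168 0.193 -3.303
vertex -0.146 0.696 -1.44
endloop
endfacet

endsolid


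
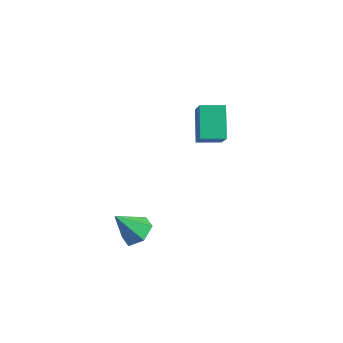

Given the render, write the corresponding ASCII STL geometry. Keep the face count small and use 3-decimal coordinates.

solid 
facet normal 0.420 0.451 -0.788
outer loop
vertex -1.573 -3.06 -3.002
vertex -2.205 -2.723 -3.146
vertex -1.715 -2.409 -2.705
endloop
endfacet
facet normal 0.627 -0.206 0.751
outer loop
vertex -1.573 -3.06 -3.002
vertex -1.715 -2.409 -2.705
vertex -2.775 -3.337 -2.074
endloop
endfacet
facet normal 0.419 0.452 -0.787
outer loop
vertex -1.715 -2.409 -2.705
vertex -2.205 -2.723 -3.146
vertex -2.347 -2.072 -2.848
endloop
endfacet
facet normal 0.073 0.502 0.862
outer loop
vertex -1.715 -2.409 -2.705
vertex -2.347 -2.072 -2.848
vertex -2.775 -3.337 -2.074
endloop
endfacet
facet normal 0.420 0.452 -0.787
outer loop
vertex -2.347 -2.072 -2.848
vertex -2.205 -2.723 -3.146
vertex -2.836 -2.386 -3.289
endloop
endfacet
facet normal -0.732 0.518 0.442
outer loop
vertex -2.347 -2.072 -2.848
vertex -2.836 -2.386 -3.289
vertex -2.775 -3.337 -2.074
endloop
endfacet
facet normal 0.420 0.451 -0.788
outer loop
vertex -2.836 -2.386 -3.289
vertex -2.205 -2.723 -3.146
vertex -2.694 -3.038 -3.587
endloop
endfacet
facet normal -0.981 -0.174 -0.087
outer loop
vertex -2.836 -2.386 -3.289
vertex -2.694 -3.038 -3.587
vertex -2.775 -3.337 -2.074
endloop
endfacet
facet normal 0.420 0.451 -0.788
outer loop
vertex -2.694 -3.038 -3.587
vertex -2.205 -2.723 -3.146
vertex -2.062 -3.375 -3.443
endloop
endfacet
facet normal -0.426 -0.883 -0.197
outer loop
vertex -2.694 -3.038 -3.587
vertex -2.062 -3.375 -3.443
vertex -2.775 -3.337 -2.074
endloop
endfacet
facet normal 0.420 0.451 -0.788
outer loop
vertex -2.062 -3.375 -3.443
vertex -2.205 -2.723 -3.146
vertex -1.573 -3.06 -3.002
endloop
endfacet
facet normal 0.379 -0.899 0.222
outer loop
vertex -2.062 -3.375 -3.443
vertex -1.573 -3.06 -3.002
vertex -2.775 -3.337 -2.074
endloop
endfacet
facet normal -0.499 0.439 -0.747
outer loop
vertex -3.65 2.287 -0.054
vertex -2.936 2.999 -0.112
vertex -2.887 1.441 -1.061
endloop
endfacet
facet normal -0.707 -0.705 0.057
outer loop
vertex -2.024 0.681 0.232
vertex -3.65 2.287 -0.054
vertex -2.887 1.441 -1.061
endloop
endfacet
facet normal -0.498 0.440 -0.747
outer loop
vertex -2.887 1.441 -1.061
vertex -2.936 2.999 -0.112
vertex -2.173 2.153 -1.118
endloop
endfacet
facet normal 0.502 -0.556 -0.662
outer loop
vertex -2.173 2.153 -1.118
vertex -2.024 0.681 0.232
vertex -2.887 1.441 -1.061
endloop
endfacet
facet normal -0.502 0.557 0.662
outer loop
vertex -3.65 2.287 -0.054
vertex -2.073 2.239 1.181
vertex -2.936 2.999 -0.112
endloop
endfacet
facet normal -0.707 -0.705 0.057
outer loop
vertex -2.787 1.527 1.238
vertex -3.65 2.287 -0.054
vertex -2.024 0.681 0.232
endloop
endfacet
facet normal -0.502 0.556 0.662
outer loop
vertex -2.787 1.527 1.238
vertex -2.073 2.239 1.181
vertex -3.65 2.287 -0.054
endloop
endfacet
facet normal 0.707 0.705 -0.057
outer loop
vertex -2.936 2.999 -0.112
vertex -2.073 2.239 1.181
vertex -2.173 2.153 -1.118
endloop
endfacet
facet normal 0.501 -0.557 -0.662
outer loop
vertex -1.31 1.393 0.174
vertex -2.024 0.681 0.232
vertex -2.173 2.153 -1.118
endloop
endfacet
facet normal 0.707 0.705 -0.057
outer loop
vertex -2.173 2.153 -1.118
vertex -2.073 2.239 1.181
vertex -1.31 1.393 0.174
endloop
endfacet
facet normal 0.499 -0.439 0.747
outer loop
vertex -1.31 1.393 0.174
vertex -2.787 1.527 1.238
vertex -2.024 0.681 0.232
endloop
endfacet
facet normal 0.498 -0.440 0.747
outer loop
vertex -2.073 2.239 1.181
vertex -2.787 1.527 1.238
vertex -1.31 1.393 0.174
endloop
endfacet

endsolid


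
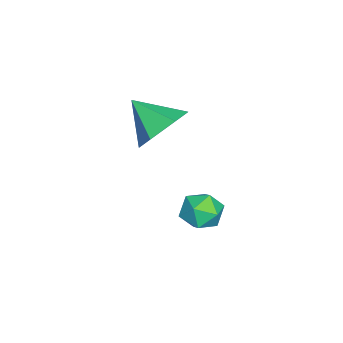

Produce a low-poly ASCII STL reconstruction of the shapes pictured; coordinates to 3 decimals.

solid 
facet normal -0.050 0.819 0.572
outer loop
vertex 2.477 -0.487 -0.592
vertex 2.68 -0.865 -0.033
vertex 3.162 -0.551 -0.44
endloop
endfacet
facet normal 0.115 0.988 -0.101
outer loop
vertex 2.477 -0.487 -0.592
vertex 3.162 -0.551 -0.44
vertex 2.944 -0.594 -1.108
endloop
endfacet
facet normal -0.407 0.748 -0.524
outer loop
vertex 2.477 -0.487 -0.592
vertex 2.944 -0.594 -1.108
vertex 2.328 -0.934 -1.115
endloop
endfacet
facet normal -0.896 0.430 -0.112
outer loop
vertex 2.477 -0.487 -0.592
vertex 2.328 -0.934 -1.115
vertex 2.164 -1.102 -0.451
endloop
endfacet
facet normal -0.675 0.473 0.565
outer loop
vertex 2.477 -0.487 -0.592
vertex 2.164 -1.102 -0.451
vertex 2.68 -0.865 -0.033
endloop
endfacet
facet normal 0.714 0.644 -0.275
outer loop
vertex 2.944 -0.594 -1.108
vertex 3.162 -0.551 -0.44
vertex 3.436 -1.038 -0.869
endloop
endfacet
facet normal 0.448 0.368 0.815
outer loop
vertex 3.162 -0.551 -0.44
vertex 2.68 -0.865 -0.033
vertex 3.272 -1.206 -0.205
endloop
endfacet
facet normal -0.563 -0.191 0.804
outer loop
vertex 2.68 -0.865 -0.033
vertex 2.164 -1.102 -0.451
vertex 2.656 -1.546 -0.212
endloop
endfacet
facet normal -0.920 -0.260 -0.293
outer loop
vertex 2.164 -1.102 -0.451
vertex 2.328 -0.934 -1.115
vertex 2.438 -1.589 -0.88
endloop
endfacet
facet normal -0.131 0.256 -0.958
outer loop
vertex 2.328 -0.934 -1.115
vertex 2.944 -0.594 -1.108
vertex 2.92 -1.275 -1.287
endloop
endfacet
facet normal 0.896 -0.430 0.112
outer loop
vertex 3.123 -1.653 -0.728
vertex 3.436 -1.038 -0.869
vertex 3.272 -1.206 -0.205
endloop
endfacet
facet normal 0.407 -0.748 0.524
outer loop
vertex 3.123 -1.653 -0.728
vertex 3.272 -1.206 -0.205
vertex 2.656 -1.546 -0.212
endloop
endfacet
facet normal -0.115 -0.988 0.101
outer loop
vertex 3.123 -1.653 -0.728
vertex 2.656 -1.546 -0.212
vertex 2.438 -1.589 -0.88
endloop
endfacet
facet normal 0.050 -0.819 -0.572
outer loop
vertex 3.123 -1.653 -0.728
vertex 2.438 -1.589 -0.88
vertex 2.92 -1.275 -1.287
endloop
endfacet
facet normal 0.675 -0.473 -0.565
outer loop
vertex 3.123 -1.653 -0.728
vertex 2.92 -1.275 -1.287
vertex 3.436 -1.038 -0.869
endloop
endfacet
facet normal 0.920 0.260 0.293
outer loop
vertex 3.272 -1.206 -0.205
vertex 3.436 -1.038 -0.869
vertex 3.162 -0.551 -0.44
endloop
endfacet
facet normal 0.131 -0.256 0.958
outer loop
vertex 2.656 -1.546 -0.212
vertex 3.272 -1.206 -0.205
vertex 2.68 -0.865 -0.033
endloop
endfacet
facet normal -0.714 -0.644 0.275
outer loop
vertex 2.438 -1.589 -0.88
vertex 2.656 -1.546 -0.212
vertex 2.164 -1.102 -0.451
endloop
endfacet
facet normal -0.448 -0.368 -0.815
outer loop
vertex 2.92 -1.275 -1.287
vertex 2.438 -1.589 -0.88
vertex 2.328 -0.934 -1.115
endloop
endfacet
facet normal 0.563 0.191 -0.804
outer loop
vertex 3.436 -1.038 -0.869
vertex 2.92 -1.275 -1.287
vertex 2.944 -0.594 -1.108
endloop
endfacet
facet normal 0.303 0.743 -0.597
outer loop
vertex 3.537 -2.343 2.757
vertex 2.681 -2.166 2.543
vertex 3.063 -1.756 3.247
endloop
endfacet
facet normal 0.532 -0.246 0.810
outer loop
vertex 3.537 -2.343 2.757
vertex 3.063 -1.756 3.247
vertex 2.279 -3.154 3.337
endloop
endfacet
facet normal 0.303 0.743 -0.597
outer loop
vertex 3.063 -1.756 3.247
vertex 2.681 -2.166 2.543
vertex 2.207 -1.579 3.033
endloop
endfacet
facet normal -0.204 0.177 0.963
outer loop
vertex 3.063 -1.756 3.247
vertex 2.207 -1.579 3.033
vertex 2.279 -3.154 3.337
endloop
endfacet
facet normal 0.303 0.743 -0.597
outer loop
vertex 2.207 -1.579 3.033
vertex 2.681 -2.166 2.543
vertex 1.825 -1.989 2.329
endloop
endfacet
facet normal -0.889 0.047 0.455
outer loop
vertex 2.207 -1.579 3.033
vertex 1.825 -1.989 2.329
vertex 2.279 -3.154 3.337
endloop
endfacet
facet normal 0.303 0.743 -0.597
outer loop
vertex 1.825 -1.989 2.329
vertex 2.681 -2.166 2.543
vertex 2.299 -2.576 1.839
endloop
endfacet
facet normal -0.838 -0.505 -0.206
outer loop
vertex 1.825 -1.989 2.329
vertex 2.299 -2.576 1.839
vertex 2.279 -3.154 3.337
endloop
endfacet
facet normal 0.303 0.743 -0.597
outer loop
vertex 2.299 -2.576 1.839
vertex 2.681 -2.166 2.543
vertex 3.156 -2.753 2.053
endloop
endfacet
facet normal -0.102 -0.928 -0.359
outer loop
vertex 2.299 -2.576 1.839
vertex 3.156 -2.753 2.053
vertex 2.279 -3.154 3.337
endloop
endfacet
facet normal 0.303 0.743 -0.597
outer loop
vertex 3.156 -2.753 2.053
vertex 2.681 -2.166 2.543
vertex 3.537 -2.343 2.757
endloop
endfacet
facet normal 0.583 -0.798 0.149
outer loop
vertex 3.156 -2.753 2.053
vertex 3.537 -2.343 2.757
vertex 2.279 -3.154 3.337
endloop
endfacet

endsolid


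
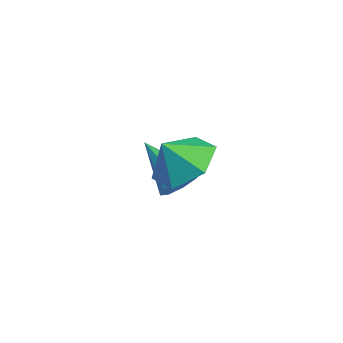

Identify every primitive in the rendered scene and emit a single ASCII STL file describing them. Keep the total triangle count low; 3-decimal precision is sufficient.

solid 
facet normal 0.815 0.276 -0.510
outer loop
vertex 0.589 0.417 -3.384
vertex 0.16 0.69 -3.922
vertex 0.457 0.961 -3.301
endloop
endfacet
facet normal 0.222 -0.094 0.971
outer loop
vertex 0.589 0.417 -3.384
vertex 0.457 0.961 -3.301
vertex -1.38 0.17 -2.958
endloop
endfacet
facet normal 0.815 0.274 -0.510
outer loop
vertex 0.457 0.961 -3.301
vertex 0.16 0.69 -3.922
vertex 0.152 1.347 -3.581
endloop
endfacet
facet normal -0.078 0.544 0.835
outer loop
vertex 0.457 0.961 -3.301
vertex 0.152 1.347 -3.581
vertex -1.38 0.17 -2.958
endloop
endfacet
facet normal 0.815 0.275 -0.510
outer loop
vertex 0.152 1.347 -3.581
vertex 0.16 0.69 -3.922
vertex -0.149 1.348 -4.061
endloop
endfacet
facet normal -0.496 0.810 0.312
outer loop
vertex 0.152 1.347 -3.581
vertex -0.149 1.348 -4.061
vertex -1.38 0.17 -2.958
endloop
endfacet
facet normal 0.815 0.275 -0.511
outer loop
vertex -0.149 1.348 -4.061
vertex 0.16 0.69 -3.922
vertex -0.269 0.964 -4.459
endloop
endfacet
facet normal -0.785 0.547 -0.291
outer loop
vertex -0.149 1.348 -4.061
vertex -0.269 0.964 -4.459
vertex -1.38 0.17 -2.958
endloop
endfacet
facet normal 0.815 0.276 -0.510
outer loop
vertex -0.269 0.964 -4.459
vertex 0.16 0.69 -3.922
vertex -0.137 0.419 -4.543
endloop
endfacet
facet normal -0.776 -0.092 -0.623
outer loop
vertex -0.269 0.964 -4.459
vertex -0.137 0.419 -4.543
vertex -1.38 0.17 -2.958
endloop
endfacet
facet normal 0.814 0.276 -0.510
outer loop
vertex -0.137 0.419 -4.543
vertex 0.16 0.69 -3.922
vertex 0.169 0.034 -4.263
endloop
endfacet
facet normal -0.475 -0.732 -0.488
outer loop
vertex -0.137 0.419 -4.543
vertex 0.169 0.034 -4.263
vertex -1.38 0.17 -2.958
endloop
endfacet
facet normal 0.816 0.276 -0.509
outer loop
vertex 0.169 0.034 -4.263
vertex 0.16 0.69 -3.922
vertex 0.469 0.032 -3.783
endloop
endfacet
facet normal -0.060 -0.998 0.033
outer loop
vertex 0.169 0.034 -4.263
vertex 0.469 0.032 -3.783
vertex -1.38 0.17 -2.958
endloop
endfacet
facet normal 0.815 0.275 -0.510
outer loop
vertex 0.469 0.032 -3.783
vertex 0.16 0.69 -3.922
vertex 0.589 0.417 -3.384
endloop
endfacet
facet normal 0.230 -0.734 0.639
outer loop
vertex 0.469 0.032 -3.783
vertex 0.589 0.417 -3.384
vertex -1.38 0.17 -2.958
endloop
endfacet
facet normal 0.074 0.573 -0.816
outer loop
vertex 3.408 0.013 -1.141
vertex 2.351 -0.152 -1.353
vertex 2.657 0.691 -0.733
endloop
endfacet
facet normal 0.502 0.036 0.864
outer loop
vertex 3.408 0.013 -1.141
vertex 2.657 0.691 -0.733
vertex 2.269 -0.788 -0.447
endloop
endfacet
facet normal 0.074 0.573 -0.816
outer loop
vertex 2.657 0.691 -0.733
vertex 2.351 -0.152 -1.353
vertex 1.601 0.526 -0.945
endloop
endfacet
facet normal -0.227 0.242 0.943
outer loop
vertex 2.657 0.691 -0.733
vertex 1.601 0.526 -0.945
vertex 2.269 -0.788 -0.447
endloop
endfacet
facet normal 0.074 0.573 -0.816
outer loop
vertex 1.601 0.526 -0.945
vertex 2.351 -0.152 -1.353
vertex 1.295 -0.317 -1.565
endloop
endfacet
facet normal -0.777 -0.165 0.608
outer loop
vertex 1.601 0.526 -0.945
vertex 1.295 -0.317 -1.565
vertex 2.269 -0.788 -0.447
endloop
endfacet
facet normal 0.074 0.573 -0.816
outer loop
vertex 1.295 -0.317 -1.565
vertex 2.351 -0.152 -1.353
vertex 2.045 -0.995 -1.973
endloop
endfacet
facet normal -0.598 -0.778 0.193
outer loop
vertex 1.295 -0.317 -1.565
vertex 2.045 -0.995 -1.973
vertex 2.269 -0.788 -0.447
endloop
endfacet
facet normal 0.075 0.573 -0.816
outer loop
vertex 2.045 -0.995 -1.973
vertex 2.351 -0.152 -1.353
vertex 3.101 -0.83 -1.76
endloop
endfacet
facet normal 0.131 -0.985 0.114
outer loop
vertex 2.045 -0.995 -1.973
vertex 3.101 -0.83 -1.76
vertex 2.269 -0.788 -0.447
endloop
endfacet
facet normal 0.074 0.572 -0.817
outer loop
vertex 3.101 -0.83 -1.76
vertex 2.351 -0.152 -1.353
vertex 3.408 0.013 -1.141
endloop
endfacet
facet normal 0.681 -0.578 0.450
outer loop
vertex 3.101 -0.83 -1.76
vertex 3.408 0.013 -1.141
vertex 2.269 -0.788 -0.447
endloop
endfacet

endsolid


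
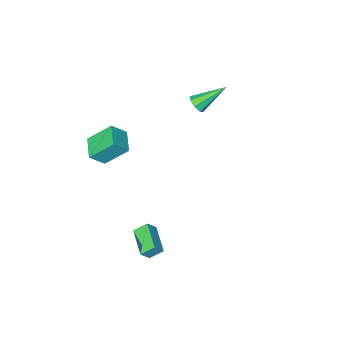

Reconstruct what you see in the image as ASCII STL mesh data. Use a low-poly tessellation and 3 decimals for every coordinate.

solid 
facet normal -0.645 0.026 -0.764
outer loop
vertex 2.234 2.028 -1.236
vertex 2.73 3.656 -1.6
vertex 2.922 1.686 -1.829
endloop
endfacet
facet normal -0.285 -0.935 0.209
outer loop
vertex 3.47 1.664 -1.18
vertex 2.234 2.028 -1.236
vertex 2.922 1.686 -1.829
endloop
endfacet
facet normal -0.645 0.026 -0.764
outer loop
vertex 2.922 1.686 -1.829
vertex 2.73 3.656 -1.6
vertex 3.418 3.314 -2.193
endloop
endfacet
facet normal 0.709 -0.353 -0.611
outer loop
vertex 3.418 3.314 -2.193
vertex 3.47 1.664 -1.18
vertex 2.922 1.686 -1.829
endloop
endfacet
facet normal -0.709 0.353 0.611
outer loop
vertex 2.234 2.028 -1.236
vertex 3.278 3.634 -0.951
vertex 2.73 3.656 -1.6
endloop
endfacet
facet normal -0.285 -0.935 0.209
outer loop
vertex 2.782 2.006 -0.587
vertex 2.234 2.028 -1.236
vertex 3.47 1.664 -1.18
endloop
endfacet
facet normal -0.709 0.353 0.611
outer loop
vertex 2.782 2.006 -0.587
vertex 3.278 3.634 -0.951
vertex 2.234 2.028 -1.236
endloop
endfacet
facet normal 0.285 0.935 -0.209
outer loop
vertex 2.73 3.656 -1.6
vertex 3.278 3.634 -0.951
vertex 3.418 3.314 -2.193
endloop
endfacet
facet normal 0.709 -0.353 -0.611
outer loop
vertex 3.966 3.292 -1.544
vertex 3.47 1.664 -1.18
vertex 3.418 3.314 -2.193
endloop
endfacet
facet normal 0.285 0.935 -0.209
outer loop
vertex 3.418 3.314 -2.193
vertex 3.278 3.634 -0.951
vertex 3.966 3.292 -1.544
endloop
endfacet
facet normal 0.645 -0.026 0.764
outer loop
vertex 3.966 3.292 -1.544
vertex 2.782 2.006 -0.587
vertex 3.47 1.664 -1.18
endloop
endfacet
facet normal 0.645 -0.026 0.764
outer loop
vertex 3.278 3.634 -0.951
vertex 2.782 2.006 -0.587
vertex 3.966 3.292 -1.544
endloop
endfacet
facet normal 0.758 -0.268 -0.595
outer loop
vertex -2.73 -2.567 3.838
vertex -3.113 -2.515 3.327
vertex -2.724 -2.117 3.643
endloop
endfacet
facet normal 0.425 0.355 0.832
outer loop
vertex -2.73 -2.567 3.838
vertex -2.724 -2.117 3.643
vertex -4.727 -1.945 4.593
endloop
endfacet
facet normal 0.758 -0.268 -0.595
outer loop
vertex -2.724 -2.117 3.643
vertex -3.113 -2.515 3.327
vertex -2.945 -1.901 3.264
endloop
endfacet
facet normal 0.250 0.897 0.365
outer loop
vertex -2.724 -2.117 3.643
vertex -2.945 -1.901 3.264
vertex -4.727 -1.945 4.593
endloop
endfacet
facet normal 0.759 -0.268 -0.594
outer loop
vertex -2.945 -1.901 3.264
vertex -3.113 -2.515 3.327
vertex -3.264 -2.044 2.921
endloop
endfacet
facet normal -0.190 0.956 -0.222
outer loop
vertex -2.945 -1.901 3.264
vertex -3.264 -2.044 2.921
vertex -4.727 -1.945 4.593
endloop
endfacet
facet normal 0.758 -0.269 -0.594
outer loop
vertex -3.264 -2.044 2.921
vertex -3.113 -2.515 3.327
vertex -3.495 -2.463 2.816
endloop
endfacet
facet normal -0.637 0.499 -0.587
outer loop
vertex -3.264 -2.044 2.921
vertex -3.495 -2.463 2.816
vertex -4.727 -1.945 4.593
endloop
endfacet
facet normal 0.759 -0.266 -0.594
outer loop
vertex -3.495 -2.463 2.816
vertex -3.113 -2.515 3.327
vertex -3.501 -2.913 3.01
endloop
endfacet
facet normal -0.831 -0.211 -0.515
outer loop
vertex -3.495 -2.463 2.816
vertex -3.501 -2.913 3.01
vertex -4.727 -1.945 4.593
endloop
endfacet
facet normal 0.759 -0.267 -0.594
outer loop
vertex -3.501 -2.913 3.01
vertex -3.113 -2.515 3.327
vertex -3.28 -3.13 3.39
endloop
endfacet
facet normal -0.656 -0.753 -0.048
outer loop
vertex -3.501 -2.913 3.01
vertex -3.28 -3.13 3.39
vertex -4.727 -1.945 4.593
endloop
endfacet
facet normal 0.758 -0.267 -0.595
outer loop
vertex -3.28 -3.13 3.39
vertex -3.113 -2.515 3.327
vertex -2.961 -2.986 3.732
endloop
endfacet
facet normal -0.215 -0.812 0.542
outer loop
vertex -3.28 -3.13 3.39
vertex -2.961 -2.986 3.732
vertex -4.727 -1.945 4.593
endloop
endfacet
facet normal 0.758 -0.267 -0.595
outer loop
vertex -2.961 -2.986 3.732
vertex -3.113 -2.515 3.327
vertex -2.73 -2.567 3.838
endloop
endfacet
facet normal 0.231 -0.356 0.905
outer loop
vertex -2.961 -2.986 3.732
vertex -2.73 -2.567 3.838
vertex -4.727 -1.945 4.593
endloop
endfacet
facet normal -0.696 0.189 -0.693
outer loop
vertex 2.023 -1.431 4.367
vertex 2.619 -0.167 4.113
vertex 3.113 -2.208 3.062
endloop
endfacet
facet normal -0.420 -0.890 0.179
outer loop
vertex 3.941 -2.433 3.887
vertex 2.023 -1.431 4.367
vertex 3.113 -2.208 3.062
endloop
endfacet
facet normal -0.695 0.189 -0.693
outer loop
vertex 3.113 -2.208 3.062
vertex 2.619 -0.167 4.113
vertex 3.709 -0.945 2.808
endloop
endfacet
facet normal 0.583 -0.415 -0.698
outer loop
vertex 3.709 -0.945 2.808
vertex 3.941 -2.433 3.887
vertex 3.113 -2.208 3.062
endloop
endfacet
facet normal -0.583 0.415 0.698
outer loop
vertex 2.023 -1.431 4.367
vertex 3.447 -0.392 4.938
vertex 2.619 -0.167 4.113
endloop
endfacet
facet normal -0.420 -0.890 0.180
outer loop
vertex 2.851 -1.655 5.192
vertex 2.023 -1.431 4.367
vertex 3.941 -2.433 3.887
endloop
endfacet
facet normal -0.583 0.416 0.698
outer loop
vertex 2.851 -1.655 5.192
vertex 3.447 -0.392 4.938
vertex 2.023 -1.431 4.367
endloop
endfacet
facet normal 0.420 0.890 -0.179
outer loop
vertex 2.619 -0.167 4.113
vertex 3.447 -0.392 4.938
vertex 3.709 -0.945 2.808
endloop
endfacet
facet normal 0.583 -0.415 -0.698
outer loop
vertex 4.537 -1.169 3.633
vertex 3.941 -2.433 3.887
vertex 3.709 -0.945 2.808
endloop
endfacet
facet normal 0.420 0.890 -0.179
outer loop
vertex 3.709 -0.945 2.808
vertex 3.447 -0.392 4.938
vertex 4.537 -1.169 3.633
endloop
endfacet
facet normal 0.695 -0.189 0.693
outer loop
vertex 4.537 -1.169 3.633
vertex 2.851 -1.655 5.192
vertex 3.941 -2.433 3.887
endloop
endfacet
facet normal 0.695 -0.189 0.693
outer loop
vertex 3.447 -0.392 4.938
vertex 2.851 -1.655 5.192
vertex 4.537 -1.169 3.633
endloop
endfacet

endsolid


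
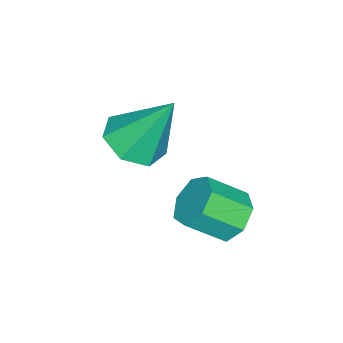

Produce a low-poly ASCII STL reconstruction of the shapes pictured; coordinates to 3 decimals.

solid 
facet normal 0.067 -0.505 -0.860
outer loop
vertex 3.008 1.975 0.005
vertex 2.571 1.478 0.263
vertex 2.408 2.068 -0.096
endloop
endfacet
facet normal 0.172 0.978 -0.118
outer loop
vertex 3.008 1.975 0.005
vertex 2.408 2.068 -0.096
vertex 2.469 2.262 1.597
endloop
endfacet
facet normal 0.066 -0.505 -0.860
outer loop
vertex 2.408 2.068 -0.096
vertex 2.571 1.478 0.263
vertex 1.931 1.718 0.073
endloop
endfacet
facet normal -0.606 0.793 -0.069
outer loop
vertex 2.408 2.068 -0.096
vertex 1.931 1.718 0.073
vertex 2.469 2.262 1.597
endloop
endfacet
facet normal 0.065 -0.506 -0.860
outer loop
vertex 1.931 1.718 0.073
vertex 2.571 1.478 0.263
vertex 1.936 1.187 0.386
endloop
endfacet
facet normal -0.948 0.156 0.279
outer loop
vertex 1.931 1.718 0.073
vertex 1.936 1.187 0.386
vertex 2.469 2.262 1.597
endloop
endfacet
facet normal 0.065 -0.506 -0.860
outer loop
vertex 1.936 1.187 0.386
vertex 2.571 1.478 0.263
vertex 2.42 0.875 0.606
endloop
endfacet
facet normal -0.594 -0.454 0.664
outer loop
vertex 1.936 1.187 0.386
vertex 2.42 0.875 0.606
vertex 2.469 2.262 1.597
endloop
endfacet
facet normal 0.066 -0.506 -0.860
outer loop
vertex 2.42 0.875 0.606
vertex 2.571 1.478 0.263
vertex 3.018 1.018 0.568
endloop
endfacet
facet normal 0.188 -0.575 0.796
outer loop
vertex 2.42 0.875 0.606
vertex 3.018 1.018 0.568
vertex 2.469 2.262 1.597
endloop
endfacet
facet normal 0.067 -0.505 -0.860
outer loop
vertex 3.018 1.018 0.568
vertex 2.571 1.478 0.263
vertex 3.28 1.507 0.301
endloop
endfacet
facet normal 0.809 -0.119 0.576
outer loop
vertex 3.018 1.018 0.568
vertex 3.28 1.507 0.301
vertex 2.469 2.262 1.597
endloop
endfacet
facet normal 0.067 -0.505 -0.860
outer loop
vertex 3.28 1.507 0.301
vertex 2.571 1.478 0.263
vertex 3.008 1.975 0.005
endloop
endfacet
facet normal 0.802 0.573 0.168
outer loop
vertex 3.28 1.507 0.301
vertex 3.008 1.975 0.005
vertex 2.469 2.262 1.597
endloop
endfacet
facet normal -0.382 0.692 -0.612
outer loop
vertex 3.082 3.358 -1.531
vertex 2.859 3.645 -1.067
vertex 3.387 3.712 -1.321
endloop
endfacet
facet normal 0.707 -0.208 -0.676
outer loop
vertex 3.082 3.358 -1.531
vertex 3.387 3.712 -1.321
vertex 3.465 2.667 -0.917
endloop
endfacet
facet normal 0.706 -0.209 -0.677
outer loop
vertex 3.465 2.667 -0.917
vertex 3.387 3.712 -1.321
vertex 3.77 3.021 -0.708
endloop
endfacet
facet normal 0.382 -0.691 0.613
outer loop
vertex 3.465 2.667 -0.917
vertex 3.77 3.021 -0.708
vertex 3.241 2.955 -0.453
endloop
endfacet
facet normal -0.383 0.691 -0.613
outer loop
vertex 3.387 3.712 -1.321
vertex 2.859 3.645 -1.067
vertex 3.293 4.016 -0.92
endloop
endfacet
facet normal 0.905 0.413 -0.101
outer loop
vertex 3.387 3.712 -1.321
vertex 3.293 4.016 -0.92
vertex 3.77 3.021 -0.708
endloop
endfacet
facet normal 0.905 0.413 -0.101
outer loop
vertex 3.77 3.021 -0.708
vertex 3.293 4.016 -0.92
vertex 3.676 3.325 -0.307
endloop
endfacet
facet normal 0.382 -0.691 0.614
outer loop
vertex 3.77 3.021 -0.708
vertex 3.676 3.325 -0.307
vertex 3.241 2.955 -0.453
endloop
endfacet
facet normal -0.383 0.691 -0.613
outer loop
vertex 3.293 4.016 -0.92
vertex 2.859 3.645 -1.067
vertex 2.873 4.041 -0.629
endloop
endfacet
facet normal 0.423 0.721 0.549
outer loop
vertex 3.293 4.016 -0.92
vertex 2.873 4.041 -0.629
vertex 3.676 3.325 -0.307
endloop
endfacet
facet normal 0.423 0.721 0.549
outer loop
vertex 3.676 3.325 -0.307
vertex 2.873 4.041 -0.629
vertex 3.256 3.35 -0.016
endloop
endfacet
facet normal 0.383 -0.692 0.612
outer loop
vertex 3.676 3.325 -0.307
vertex 3.256 3.35 -0.016
vertex 3.241 2.955 -0.453
endloop
endfacet
facet normal -0.382 0.692 -0.613
outer loop
vertex 2.873 4.041 -0.629
vertex 2.859 3.645 -1.067
vertex 2.441 3.768 -0.668
endloop
endfacet
facet normal -0.379 0.488 0.786
outer loop
vertex 2.873 4.041 -0.629
vertex 2.441 3.768 -0.668
vertex 3.256 3.35 -0.016
endloop
endfacet
facet normal -0.379 0.488 0.786
outer loop
vertex 3.256 3.35 -0.016
vertex 2.441 3.768 -0.668
vertex 2.824 3.077 -0.055
endloop
endfacet
facet normal 0.382 -0.692 0.612
outer loop
vertex 3.256 3.35 -0.016
vertex 2.824 3.077 -0.055
vertex 3.241 2.955 -0.453
endloop
endfacet
facet normal -0.382 0.692 -0.613
outer loop
vertex 2.441 3.768 -0.668
vertex 2.859 3.645 -1.067
vertex 2.324 3.403 -1.007
endloop
endfacet
facet normal -0.895 -0.114 0.431
outer loop
vertex 2.441 3.768 -0.668
vertex 2.324 3.403 -1.007
vertex 2.824 3.077 -0.055
endloop
endfacet
facet normal -0.895 -0.113 0.432
outer loop
vertex 2.824 3.077 -0.055
vertex 2.324 3.403 -1.007
vertex 2.707 2.712 -0.393
endloop
endfacet
facet normal 0.383 -0.691 0.613
outer loop
vertex 2.824 3.077 -0.055
vertex 2.707 2.712 -0.393
vertex 3.241 2.955 -0.453
endloop
endfacet
facet normal -0.382 0.692 -0.613
outer loop
vertex 2.324 3.403 -1.007
vertex 2.859 3.645 -1.067
vertex 2.609 3.22 -1.391
endloop
endfacet
facet normal -0.737 -0.629 -0.248
outer loop
vertex 2.324 3.403 -1.007
vertex 2.609 3.22 -1.391
vertex 2.707 2.712 -0.393
endloop
endfacet
facet normal -0.737 -0.629 -0.248
outer loop
vertex 2.707 2.712 -0.393
vertex 2.609 3.22 -1.391
vertex 2.992 2.529 -0.777
endloop
endfacet
facet normal 0.383 -0.691 0.613
outer loop
vertex 2.707 2.712 -0.393
vertex 2.992 2.529 -0.777
vertex 3.241 2.955 -0.453
endloop
endfacet
facet normal -0.383 0.692 -0.612
outer loop
vertex 2.609 3.22 -1.391
vertex 2.859 3.645 -1.067
vertex 3.082 3.358 -1.531
endloop
endfacet
facet normal -0.023 -0.671 -0.741
outer loop
vertex 2.609 3.22 -1.391
vertex 3.082 3.358 -1.531
vertex 2.992 2.529 -0.777
endloop
endfacet
facet normal -0.023 -0.671 -0.741
outer loop
vertex 2.992 2.529 -0.777
vertex 3.082 3.358 -1.531
vertex 3.465 2.667 -0.917
endloop
endfacet
facet normal 0.383 -0.691 0.614
outer loop
vertex 2.992 2.529 -0.777
vertex 3.465 2.667 -0.917
vertex 3.241 2.955 -0.453
endloop
endfacet

endsolid


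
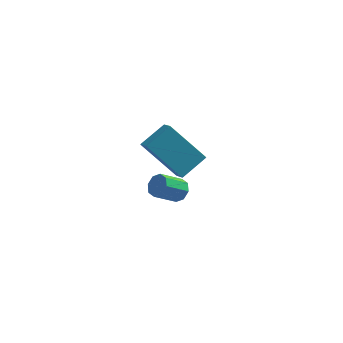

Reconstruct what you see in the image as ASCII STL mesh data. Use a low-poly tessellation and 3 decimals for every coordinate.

solid 
facet normal -0.598 -0.645 -0.476
outer loop
vertex 1.213 -0.62 4.128
vertex 0.87 0.009 3.707
vertex 2.71 -0.852 2.561
endloop
endfacet
facet normal 0.413 -0.757 0.506
outer loop
vertex 3.53 0.031 3.213
vertex 1.213 -0.62 4.128
vertex 2.71 -0.852 2.561
endloop
endfacet
facet normal -0.598 -0.645 -0.476
outer loop
vertex 2.71 -0.852 2.561
vertex 0.87 0.009 3.707
vertex 2.368 -0.224 2.14
endloop
endfacet
facet normal 0.687 -0.108 -0.719
outer loop
vertex 2.368 -0.224 2.14
vertex 3.53 0.031 3.213
vertex 2.71 -0.852 2.561
endloop
endfacet
facet normal -0.687 0.107 0.719
outer loop
vertex 1.213 -0.62 4.128
vertex 1.69 0.892 4.359
vertex 0.87 0.009 3.707
endloop
endfacet
facet normal 0.413 -0.757 0.507
outer loop
vertex 2.032 0.264 4.78
vertex 1.213 -0.62 4.128
vertex 3.53 0.031 3.213
endloop
endfacet
facet normal -0.687 0.107 0.718
outer loop
vertex 2.032 0.264 4.78
vertex 1.69 0.892 4.359
vertex 1.213 -0.62 4.128
endloop
endfacet
facet normal -0.412 0.757 -0.507
outer loop
vertex 0.87 0.009 3.707
vertex 1.69 0.892 4.359
vertex 2.368 -0.224 2.14
endloop
endfacet
facet normal 0.687 -0.106 -0.719
outer loop
vertex 3.187 0.66 2.792
vertex 3.53 0.031 3.213
vertex 2.368 -0.224 2.14
endloop
endfacet
facet normal -0.413 0.757 -0.507
outer loop
vertex 2.368 -0.224 2.14
vertex 1.69 0.892 4.359
vertex 3.187 0.66 2.792
endloop
endfacet
facet normal 0.598 0.645 0.476
outer loop
vertex 3.187 0.66 2.792
vertex 2.032 0.264 4.78
vertex 3.53 0.031 3.213
endloop
endfacet
facet normal 0.598 0.645 0.476
outer loop
vertex 1.69 0.892 4.359
vertex 2.032 0.264 4.78
vertex 3.187 0.66 2.792
endloop
endfacet
facet normal 0.654 0.486 -0.580
outer loop
vertex 2.391 2.892 -1.399
vertex 1.941 3.205 -1.644
vertex 2.303 3.281 -1.172
endloop
endfacet
facet normal 0.733 -0.212 0.647
outer loop
vertex 2.391 2.892 -1.399
vertex 2.303 3.281 -1.172
vertex 1.549 2.263 -0.651
endloop
endfacet
facet normal 0.733 -0.212 0.647
outer loop
vertex 1.549 2.263 -0.651
vertex 2.303 3.281 -1.172
vertex 1.461 2.652 -0.424
endloop
endfacet
facet normal -0.653 -0.486 0.580
outer loop
vertex 1.549 2.263 -0.651
vertex 1.461 2.652 -0.424
vertex 1.099 2.575 -0.896
endloop
endfacet
facet normal 0.653 0.487 -0.580
outer loop
vertex 2.303 3.281 -1.172
vertex 1.941 3.205 -1.644
vertex 2.003 3.625 -1.221
endloop
endfacet
facet normal 0.382 0.449 0.808
outer loop
vertex 2.303 3.281 -1.172
vertex 2.003 3.625 -1.221
vertex 1.461 2.652 -0.424
endloop
endfacet
facet normal 0.382 0.449 0.808
outer loop
vertex 1.461 2.652 -0.424
vertex 2.003 3.625 -1.221
vertex 1.16 2.996 -0.473
endloop
endfacet
facet normal -0.652 -0.488 0.580
outer loop
vertex 1.461 2.652 -0.424
vertex 1.16 2.996 -0.473
vertex 1.099 2.575 -0.896
endloop
endfacet
facet normal 0.653 0.488 -0.580
outer loop
vertex 2.003 3.625 -1.221
vertex 1.941 3.205 -1.644
vertex 1.666 3.723 -1.518
endloop
endfacet
facet normal -0.191 0.847 0.496
outer loop
vertex 2.003 3.625 -1.221
vertex 1.666 3.723 -1.518
vertex 1.16 2.996 -0.473
endloop
endfacet
facet normal -0.192 0.847 0.496
outer loop
vertex 1.16 2.996 -0.473
vertex 1.666 3.723 -1.518
vertex 0.824 3.094 -0.77
endloop
endfacet
facet normal -0.654 -0.487 0.579
outer loop
vertex 1.16 2.996 -0.473
vertex 0.824 3.094 -0.77
vertex 1.099 2.575 -0.896
endloop
endfacet
facet normal 0.653 0.488 -0.579
outer loop
vertex 1.666 3.723 -1.518
vertex 1.941 3.205 -1.644
vertex 1.491 3.517 -1.889
endloop
endfacet
facet normal -0.654 0.749 -0.107
outer loop
vertex 1.666 3.723 -1.518
vertex 1.491 3.517 -1.889
vertex 0.824 3.094 -0.77
endloop
endfacet
facet normal -0.654 0.749 -0.107
outer loop
vertex 0.824 3.094 -0.77
vertex 1.491 3.517 -1.889
vertex 0.649 2.888 -1.141
endloop
endfacet
facet normal -0.654 -0.487 0.579
outer loop
vertex 0.824 3.094 -0.77
vertex 0.649 2.888 -1.141
vertex 1.099 2.575 -0.896
endloop
endfacet
facet normal 0.653 0.486 -0.580
outer loop
vertex 1.491 3.517 -1.889
vertex 1.941 3.205 -1.644
vertex 1.579 3.128 -2.116
endloop
endfacet
facet normal -0.733 0.212 -0.647
outer loop
vertex 1.491 3.517 -1.889
vertex 1.579 3.128 -2.116
vertex 0.649 2.888 -1.141
endloop
endfacet
facet normal -0.733 0.212 -0.647
outer loop
vertex 0.649 2.888 -1.141
vertex 1.579 3.128 -2.116
vertex 0.737 2.499 -1.368
endloop
endfacet
facet normal -0.654 -0.486 0.580
outer loop
vertex 0.649 2.888 -1.141
vertex 0.737 2.499 -1.368
vertex 1.099 2.575 -0.896
endloop
endfacet
facet normal 0.652 0.488 -0.580
outer loop
vertex 1.579 3.128 -2.116
vertex 1.941 3.205 -1.644
vertex 1.88 2.784 -2.067
endloop
endfacet
facet normal -0.382 -0.449 -0.808
outer loop
vertex 1.579 3.128 -2.116
vertex 1.88 2.784 -2.067
vertex 0.737 2.499 -1.368
endloop
endfacet
facet normal -0.382 -0.448 -0.808
outer loop
vertex 0.737 2.499 -1.368
vertex 1.88 2.784 -2.067
vertex 1.037 2.155 -1.319
endloop
endfacet
facet normal -0.653 -0.487 0.580
outer loop
vertex 0.737 2.499 -1.368
vertex 1.037 2.155 -1.319
vertex 1.099 2.575 -0.896
endloop
endfacet
facet normal 0.654 0.487 -0.579
outer loop
vertex 1.88 2.784 -2.067
vertex 1.941 3.205 -1.644
vertex 2.216 2.686 -1.77
endloop
endfacet
facet normal 0.192 -0.847 -0.496
outer loop
vertex 1.88 2.784 -2.067
vertex 2.216 2.686 -1.77
vertex 1.037 2.155 -1.319
endloop
endfacet
facet normal 0.191 -0.847 -0.497
outer loop
vertex 1.037 2.155 -1.319
vertex 2.216 2.686 -1.77
vertex 1.374 2.057 -1.022
endloop
endfacet
facet normal -0.653 -0.488 0.580
outer loop
vertex 1.037 2.155 -1.319
vertex 1.374 2.057 -1.022
vertex 1.099 2.575 -0.896
endloop
endfacet
facet normal 0.654 0.487 -0.579
outer loop
vertex 2.216 2.686 -1.77
vertex 1.941 3.205 -1.644
vertex 2.391 2.892 -1.399
endloop
endfacet
facet normal 0.654 -0.749 0.107
outer loop
vertex 2.216 2.686 -1.77
vertex 2.391 2.892 -1.399
vertex 1.374 2.057 -1.022
endloop
endfacet
facet normal 0.654 -0.749 0.107
outer loop
vertex 1.374 2.057 -1.022
vertex 2.391 2.892 -1.399
vertex 1.549 2.263 -0.651
endloop
endfacet
facet normal -0.653 -0.488 0.579
outer loop
vertex 1.374 2.057 -1.022
vertex 1.549 2.263 -0.651
vertex 1.099 2.575 -0.896
endloop
endfacet

endsolid
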